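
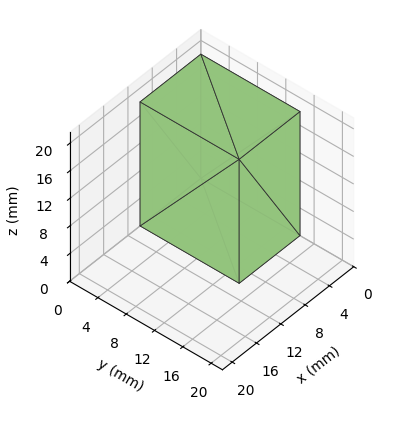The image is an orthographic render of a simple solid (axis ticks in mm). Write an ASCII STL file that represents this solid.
Reading the render: the shape is a rectangular box, roughly 10 × 14 mm footprint and 18 mm tall (dimensions read to the nearest mm from the axis ticks). For the STL, each face is triangulated and given an outward normal.

solid part
  facet normal 0.0000 0.0000 -1.0000
    outer loop
      vertex 10.0 14.0 0.0
      vertex 10.0 0.0 0.0
      vertex 0.0 0.0 0.0
    endloop
  endfacet
  facet normal 0.0000 0.0000 -1.0000
    outer loop
      vertex 0.0 14.0 0.0
      vertex 10.0 14.0 0.0
      vertex 0.0 0.0 0.0
    endloop
  endfacet
  facet normal 0.0000 0.0000 1.0000
    outer loop
      vertex 0.0 0.0 18.0
      vertex 10.0 0.0 18.0
      vertex 10.0 14.0 18.0
    endloop
  endfacet
  facet normal 0.0000 0.0000 1.0000
    outer loop
      vertex 0.0 0.0 18.0
      vertex 10.0 14.0 18.0
      vertex 0.0 14.0 18.0
    endloop
  endfacet
  facet normal 0.0000 -1.0000 0.0000
    outer loop
      vertex 0.0 0.0 0.0
      vertex 10.0 0.0 0.0
      vertex 10.0 0.0 18.0
    endloop
  endfacet
  facet normal 0.0000 -1.0000 0.0000
    outer loop
      vertex 0.0 0.0 0.0
      vertex 10.0 0.0 18.0
      vertex 0.0 0.0 18.0
    endloop
  endfacet
  facet normal 0.0000 1.0000 0.0000
    outer loop
      vertex 10.0 14.0 18.0
      vertex 10.0 14.0 0.0
      vertex 0.0 14.0 0.0
    endloop
  endfacet
  facet normal 0.0000 1.0000 0.0000
    outer loop
      vertex 0.0 14.0 18.0
      vertex 10.0 14.0 18.0
      vertex 0.0 14.0 0.0
    endloop
  endfacet
  facet normal -1.0000 0.0000 0.0000
    outer loop
      vertex 0.0 14.0 18.0
      vertex 0.0 14.0 0.0
      vertex 0.0 0.0 0.0
    endloop
  endfacet
  facet normal -1.0000 0.0000 0.0000
    outer loop
      vertex 0.0 0.0 18.0
      vertex 0.0 14.0 18.0
      vertex 0.0 0.0 0.0
    endloop
  endfacet
  facet normal 1.0000 0.0000 0.0000
    outer loop
      vertex 10.0 0.0 0.0
      vertex 10.0 14.0 0.0
      vertex 10.0 14.0 18.0
    endloop
  endfacet
  facet normal 1.0000 0.0000 0.0000
    outer loop
      vertex 10.0 0.0 0.0
      vertex 10.0 14.0 18.0
      vertex 10.0 0.0 18.0
    endloop
  endfacet
endsolid part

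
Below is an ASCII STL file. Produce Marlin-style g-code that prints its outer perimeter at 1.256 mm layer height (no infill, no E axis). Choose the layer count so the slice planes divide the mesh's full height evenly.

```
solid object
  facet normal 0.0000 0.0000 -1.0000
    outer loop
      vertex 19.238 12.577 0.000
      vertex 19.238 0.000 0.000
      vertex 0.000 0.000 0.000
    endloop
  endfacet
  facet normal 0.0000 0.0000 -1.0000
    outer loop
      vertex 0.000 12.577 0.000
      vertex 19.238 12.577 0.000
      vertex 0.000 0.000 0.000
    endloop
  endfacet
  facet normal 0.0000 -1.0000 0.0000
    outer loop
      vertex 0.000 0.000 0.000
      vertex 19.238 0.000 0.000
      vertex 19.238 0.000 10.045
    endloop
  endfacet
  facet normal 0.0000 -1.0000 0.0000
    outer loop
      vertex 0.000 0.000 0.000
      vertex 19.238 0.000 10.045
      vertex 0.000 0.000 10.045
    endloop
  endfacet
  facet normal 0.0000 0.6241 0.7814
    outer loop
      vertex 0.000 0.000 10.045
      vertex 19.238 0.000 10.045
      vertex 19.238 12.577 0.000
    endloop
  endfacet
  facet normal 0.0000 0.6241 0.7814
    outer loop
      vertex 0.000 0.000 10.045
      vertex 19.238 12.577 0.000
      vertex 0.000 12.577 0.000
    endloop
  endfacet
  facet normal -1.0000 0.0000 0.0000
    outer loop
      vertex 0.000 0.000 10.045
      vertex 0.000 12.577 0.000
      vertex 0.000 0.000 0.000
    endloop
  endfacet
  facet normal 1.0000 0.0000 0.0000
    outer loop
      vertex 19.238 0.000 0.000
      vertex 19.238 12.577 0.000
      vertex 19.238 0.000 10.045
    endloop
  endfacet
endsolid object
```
; perimeter-only toolpath
G21 ; units = mm
G90 ; absolute positioning
G28 ; home
; layer 1
G0 Z1.256
G0 X0.000 Y0.000
G1 X19.238 Y0.000
G1 X19.238 Y11.005
G1 X0.000 Y11.005
G1 X0.000 Y0.000
; layer 2
G0 Z2.511
G0 X0.000 Y0.000
G1 X19.238 Y0.000
G1 X19.238 Y9.433
G1 X0.000 Y9.433
G1 X0.000 Y0.000
; layer 3
G0 Z3.767
G0 X0.000 Y0.000
G1 X19.238 Y0.000
G1 X19.238 Y7.861
G1 X0.000 Y7.861
G1 X0.000 Y0.000
; layer 4
G0 Z5.022
G0 X0.000 Y0.000
G1 X19.238 Y0.000
G1 X19.238 Y6.288
G1 X0.000 Y6.288
G1 X0.000 Y0.000
; layer 5
G0 Z6.278
G0 X0.000 Y0.000
G1 X19.238 Y0.000
G1 X19.238 Y4.716
G1 X0.000 Y4.716
G1 X0.000 Y0.000
; layer 6
G0 Z7.534
G0 X0.000 Y0.000
G1 X19.238 Y0.000
G1 X19.238 Y3.144
G1 X0.000 Y3.144
G1 X0.000 Y0.000
; layer 7
G0 Z8.789
G0 X0.000 Y0.000
G1 X19.238 Y0.000
G1 X19.238 Y1.572
G1 X0.000 Y1.572
G1 X0.000 Y0.000
M2 ; end

The solid is a wedge (ramp): 19.2 × 12.6 mm base, rising to 10 mm along the y=0 edge and sloping linearly to z=0 at y=12.6. Slicing at Δz = 1.256 mm — 8 equal slices spanning the solid's height, so layer i sits at z = i·h/8 — gives 7 non-empty perimeters. Each is a 4-segment closed polygon; G0 lifts to the layer z and rapids to the start vertex, then G1 traces the edges. The cross-section shrinks linearly with z (the slice at the apex is degenerate and omitted).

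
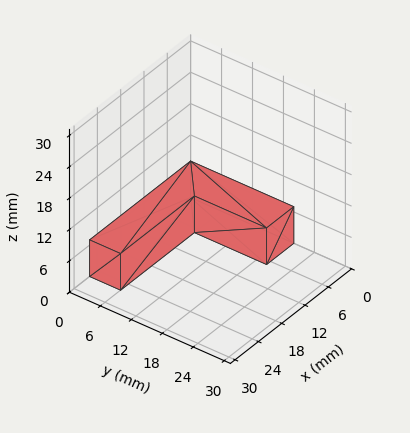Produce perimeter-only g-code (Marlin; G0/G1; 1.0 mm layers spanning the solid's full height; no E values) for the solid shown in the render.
Reading the render: the shape is an L-shaped prism: outer 26 × 20 mm, arm thicknesses ≈ 6 mm (horizontal) and 7 mm (vertical), extruded 7 mm in z (dimensions read to the nearest mm from the axis ticks). For the g-code, the solid's height is divided into equal slices at the stated Δz and each level perimeter traced with G1 moves after a G0 lift.

; perimeter-only toolpath
G21 ; units = mm
G90 ; absolute positioning
G28 ; home
; layer 1
G0 Z1.0
G0 X0.0 Y0.0
G1 X26.0 Y0.0
G1 X26.0 Y6.0
G1 X7.0 Y6.0
G1 X7.0 Y20.0
G1 X0.0 Y20.0
G1 X0.0 Y0.0
; layer 2
G0 Z2.0
G0 X0.0 Y0.0
G1 X26.0 Y0.0
G1 X26.0 Y6.0
G1 X7.0 Y6.0
G1 X7.0 Y20.0
G1 X0.0 Y20.0
G1 X0.0 Y0.0
; layer 3
G0 Z3.0
G0 X0.0 Y0.0
G1 X26.0 Y0.0
G1 X26.0 Y6.0
G1 X7.0 Y6.0
G1 X7.0 Y20.0
G1 X0.0 Y20.0
G1 X0.0 Y0.0
; layer 4
G0 Z4.0
G0 X0.0 Y0.0
G1 X26.0 Y0.0
G1 X26.0 Y6.0
G1 X7.0 Y6.0
G1 X7.0 Y20.0
G1 X0.0 Y20.0
G1 X0.0 Y0.0
; layer 5
G0 Z5.0
G0 X0.0 Y0.0
G1 X26.0 Y0.0
G1 X26.0 Y6.0
G1 X7.0 Y6.0
G1 X7.0 Y20.0
G1 X0.0 Y20.0
G1 X0.0 Y0.0
; layer 6
G0 Z6.0
G0 X0.0 Y0.0
G1 X26.0 Y0.0
G1 X26.0 Y6.0
G1 X7.0 Y6.0
G1 X7.0 Y20.0
G1 X0.0 Y20.0
G1 X0.0 Y0.0
; layer 7
G0 Z7.0
G0 X0.0 Y0.0
G1 X26.0 Y0.0
G1 X26.0 Y6.0
G1 X7.0 Y6.0
G1 X7.0 Y20.0
G1 X0.0 Y20.0
G1 X0.0 Y0.0
M2 ; end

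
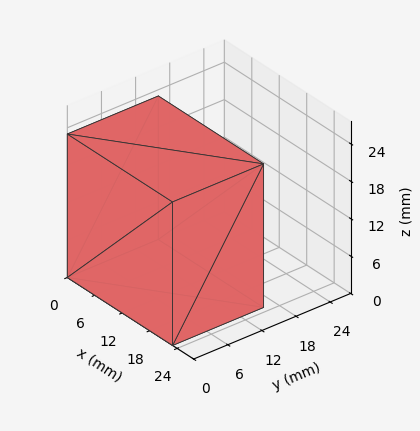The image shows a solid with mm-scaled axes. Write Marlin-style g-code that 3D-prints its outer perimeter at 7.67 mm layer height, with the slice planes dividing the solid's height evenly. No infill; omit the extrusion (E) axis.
Reading the render: the shape is a rectangular box, roughly 23 × 16 mm footprint and 23 mm tall (dimensions read to the nearest mm from the axis ticks). For the g-code, the solid's height is divided into equal slices at the stated Δz and each level perimeter traced with G1 moves after a G0 lift.

; perimeter-only toolpath
G21 ; units = mm
G90 ; absolute positioning
G28 ; home
; layer 1
G0 Z7.67
G0 X0.00 Y0.00
G1 X23.00 Y0.00
G1 X23.00 Y16.00
G1 X0.00 Y16.00
G1 X0.00 Y0.00
; layer 2
G0 Z15.33
G0 X0.00 Y0.00
G1 X23.00 Y0.00
G1 X23.00 Y16.00
G1 X0.00 Y16.00
G1 X0.00 Y0.00
; layer 3
G0 Z23.00
G0 X0.00 Y0.00
G1 X23.00 Y0.00
G1 X23.00 Y16.00
G1 X0.00 Y16.00
G1 X0.00 Y0.00
M2 ; end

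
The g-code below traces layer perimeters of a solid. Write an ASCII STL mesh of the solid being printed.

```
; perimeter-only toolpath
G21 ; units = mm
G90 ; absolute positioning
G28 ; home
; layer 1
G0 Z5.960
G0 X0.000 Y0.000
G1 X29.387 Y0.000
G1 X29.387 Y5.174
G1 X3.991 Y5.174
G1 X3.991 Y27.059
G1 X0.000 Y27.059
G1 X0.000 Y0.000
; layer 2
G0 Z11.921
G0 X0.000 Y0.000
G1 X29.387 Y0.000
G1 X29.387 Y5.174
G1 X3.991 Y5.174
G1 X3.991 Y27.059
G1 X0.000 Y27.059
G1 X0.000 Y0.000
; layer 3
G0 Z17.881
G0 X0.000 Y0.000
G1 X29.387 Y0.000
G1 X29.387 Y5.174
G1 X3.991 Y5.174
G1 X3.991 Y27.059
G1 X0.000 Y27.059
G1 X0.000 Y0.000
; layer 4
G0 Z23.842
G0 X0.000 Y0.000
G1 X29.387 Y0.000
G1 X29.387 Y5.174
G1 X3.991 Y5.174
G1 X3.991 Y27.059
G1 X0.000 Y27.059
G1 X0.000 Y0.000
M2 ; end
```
solid part
  facet normal 0.0000 0.0000 -1.0000
    outer loop
      vertex 29.387 5.174 0.000
      vertex 29.387 0.000 0.000
      vertex 0.000 0.000 0.000
    endloop
  endfacet
  facet normal 0.0000 0.0000 -1.0000
    outer loop
      vertex 3.991 5.174 0.000
      vertex 29.387 5.174 0.000
      vertex 0.000 0.000 0.000
    endloop
  endfacet
  facet normal 0.0000 0.0000 -1.0000
    outer loop
      vertex 3.991 27.059 0.000
      vertex 3.991 5.174 0.000
      vertex 0.000 0.000 0.000
    endloop
  endfacet
  facet normal 0.0000 0.0000 -1.0000
    outer loop
      vertex 0.000 27.059 0.000
      vertex 3.991 27.059 0.000
      vertex 0.000 0.000 0.000
    endloop
  endfacet
  facet normal 0.0000 0.0000 1.0000
    outer loop
      vertex 0.000 0.000 23.842
      vertex 29.387 0.000 23.842
      vertex 29.387 5.174 23.842
    endloop
  endfacet
  facet normal 0.0000 0.0000 1.0000
    outer loop
      vertex 0.000 0.000 23.842
      vertex 29.387 5.174 23.842
      vertex 3.991 5.174 23.842
    endloop
  endfacet
  facet normal 0.0000 0.0000 1.0000
    outer loop
      vertex 0.000 0.000 23.842
      vertex 3.991 5.174 23.842
      vertex 3.991 27.059 23.842
    endloop
  endfacet
  facet normal 0.0000 0.0000 1.0000
    outer loop
      vertex 0.000 0.000 23.842
      vertex 3.991 27.059 23.842
      vertex 0.000 27.059 23.842
    endloop
  endfacet
  facet normal 0.0000 -1.0000 0.0000
    outer loop
      vertex 0.000 0.000 0.000
      vertex 29.387 0.000 0.000
      vertex 29.387 0.000 23.842
    endloop
  endfacet
  facet normal 0.0000 -1.0000 0.0000
    outer loop
      vertex 0.000 0.000 0.000
      vertex 29.387 0.000 23.842
      vertex 0.000 0.000 23.842
    endloop
  endfacet
  facet normal 1.0000 0.0000 0.0000
    outer loop
      vertex 29.387 0.000 0.000
      vertex 29.387 5.174 0.000
      vertex 29.387 5.174 23.842
    endloop
  endfacet
  facet normal 1.0000 0.0000 0.0000
    outer loop
      vertex 29.387 0.000 0.000
      vertex 29.387 5.174 23.842
      vertex 29.387 0.000 23.842
    endloop
  endfacet
  facet normal 0.0000 1.0000 0.0000
    outer loop
      vertex 29.387 5.174 0.000
      vertex 3.991 5.174 0.000
      vertex 3.991 5.174 23.842
    endloop
  endfacet
  facet normal 0.0000 1.0000 0.0000
    outer loop
      vertex 29.387 5.174 0.000
      vertex 3.991 5.174 23.842
      vertex 29.387 5.174 23.842
    endloop
  endfacet
  facet normal 1.0000 0.0000 0.0000
    outer loop
      vertex 3.991 5.174 0.000
      vertex 3.991 27.059 0.000
      vertex 3.991 27.059 23.842
    endloop
  endfacet
  facet normal 1.0000 0.0000 0.0000
    outer loop
      vertex 3.991 5.174 0.000
      vertex 3.991 27.059 23.842
      vertex 3.991 5.174 23.842
    endloop
  endfacet
  facet normal 0.0000 1.0000 0.0000
    outer loop
      vertex 3.991 27.059 0.000
      vertex 0.000 27.059 0.000
      vertex 0.000 27.059 23.842
    endloop
  endfacet
  facet normal 0.0000 1.0000 0.0000
    outer loop
      vertex 3.991 27.059 0.000
      vertex 0.000 27.059 23.842
      vertex 3.991 27.059 23.842
    endloop
  endfacet
  facet normal -1.0000 0.0000 0.0000
    outer loop
      vertex 0.000 27.059 0.000
      vertex 0.000 0.000 0.000
      vertex 0.000 0.000 23.842
    endloop
  endfacet
  facet normal -1.0000 0.0000 0.0000
    outer loop
      vertex 0.000 27.059 0.000
      vertex 0.000 0.000 23.842
      vertex 0.000 27.059 23.842
    endloop
  endfacet
endsolid part

The G0 Z moves step by Δz≈5.960 mm. Every layer's G1 loop is the same polygon, so the solid is a straight extrusion of it from z=0 to z≈23.8. Closing with flat bottom and top caps and triangulating gives 20 facets — an L-shaped prism: outer 29.4 × 27.1 mm, arm thicknesses ≈ 5.17 mm (horizontal) and 3.99 mm (vertical), extruded 23.8 mm in z.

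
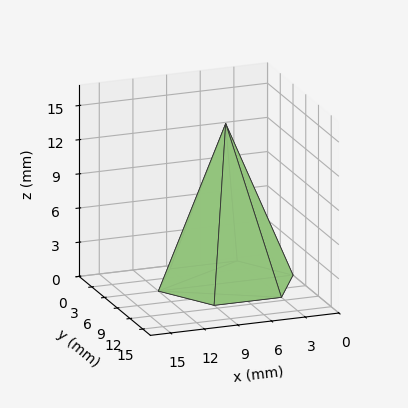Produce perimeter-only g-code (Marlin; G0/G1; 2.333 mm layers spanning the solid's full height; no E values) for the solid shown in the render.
Reading the render: the shape is a regular 6-sided pyramid, base circumscribed radius ≈ 6 mm, apex at z ≈ 14 mm (dimensions read to the nearest mm from the axis ticks). For the g-code, the solid's height is divided into equal slices at the stated Δz and each level perimeter traced with G1 moves after a G0 lift.

; perimeter-only toolpath
G21 ; units = mm
G90 ; absolute positioning
G28 ; home
; layer 1
G0 Z2.333
G0 X11.000 Y6.000
G1 X8.500 Y10.330
G1 X3.500 Y10.330
G1 X1.000 Y6.000
G1 X3.500 Y1.670
G1 X8.500 Y1.670
G1 X11.000 Y6.000
; layer 2
G0 Z4.667
G0 X10.000 Y6.000
G1 X8.000 Y9.464
G1 X4.000 Y9.464
G1 X2.000 Y6.000
G1 X4.000 Y2.536
G1 X8.000 Y2.536
G1 X10.000 Y6.000
; layer 3
G0 Z7.000
G0 X9.000 Y6.000
G1 X7.500 Y8.598
G1 X4.500 Y8.598
G1 X3.000 Y6.000
G1 X4.500 Y3.402
G1 X7.500 Y3.402
G1 X9.000 Y6.000
; layer 4
G0 Z9.333
G0 X8.000 Y6.000
G1 X7.000 Y7.732
G1 X5.000 Y7.732
G1 X4.000 Y6.000
G1 X5.000 Y4.268
G1 X7.000 Y4.268
G1 X8.000 Y6.000
; layer 5
G0 Z11.667
G0 X7.000 Y6.000
G1 X6.500 Y6.866
G1 X5.500 Y6.866
G1 X5.000 Y6.000
G1 X5.500 Y5.134
G1 X6.500 Y5.134
G1 X7.000 Y6.000
M2 ; end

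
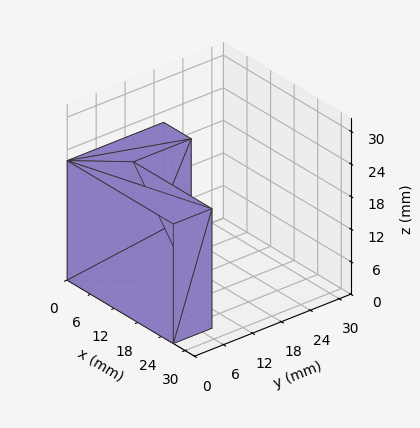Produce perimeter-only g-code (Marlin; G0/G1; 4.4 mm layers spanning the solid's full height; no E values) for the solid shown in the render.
Reading the render: the shape is an L-shaped prism: outer 27 × 20 mm, arm thicknesses ≈ 8 mm (horizontal) and 7 mm (vertical), extruded 22 mm in z (dimensions read to the nearest mm from the axis ticks). For the g-code, the solid's height is divided into equal slices at the stated Δz and each level perimeter traced with G1 moves after a G0 lift.

; perimeter-only toolpath
G21 ; units = mm
G90 ; absolute positioning
G28 ; home
; layer 1
G0 Z4.4
G0 X0.0 Y0.0
G1 X27.0 Y0.0
G1 X27.0 Y8.0
G1 X7.0 Y8.0
G1 X7.0 Y20.0
G1 X0.0 Y20.0
G1 X0.0 Y0.0
; layer 2
G0 Z8.8
G0 X0.0 Y0.0
G1 X27.0 Y0.0
G1 X27.0 Y8.0
G1 X7.0 Y8.0
G1 X7.0 Y20.0
G1 X0.0 Y20.0
G1 X0.0 Y0.0
; layer 3
G0 Z13.2
G0 X0.0 Y0.0
G1 X27.0 Y0.0
G1 X27.0 Y8.0
G1 X7.0 Y8.0
G1 X7.0 Y20.0
G1 X0.0 Y20.0
G1 X0.0 Y0.0
; layer 4
G0 Z17.6
G0 X0.0 Y0.0
G1 X27.0 Y0.0
G1 X27.0 Y8.0
G1 X7.0 Y8.0
G1 X7.0 Y20.0
G1 X0.0 Y20.0
G1 X0.0 Y0.0
; layer 5
G0 Z22.0
G0 X0.0 Y0.0
G1 X27.0 Y0.0
G1 X27.0 Y8.0
G1 X7.0 Y8.0
G1 X7.0 Y20.0
G1 X0.0 Y20.0
G1 X0.0 Y0.0
M2 ; end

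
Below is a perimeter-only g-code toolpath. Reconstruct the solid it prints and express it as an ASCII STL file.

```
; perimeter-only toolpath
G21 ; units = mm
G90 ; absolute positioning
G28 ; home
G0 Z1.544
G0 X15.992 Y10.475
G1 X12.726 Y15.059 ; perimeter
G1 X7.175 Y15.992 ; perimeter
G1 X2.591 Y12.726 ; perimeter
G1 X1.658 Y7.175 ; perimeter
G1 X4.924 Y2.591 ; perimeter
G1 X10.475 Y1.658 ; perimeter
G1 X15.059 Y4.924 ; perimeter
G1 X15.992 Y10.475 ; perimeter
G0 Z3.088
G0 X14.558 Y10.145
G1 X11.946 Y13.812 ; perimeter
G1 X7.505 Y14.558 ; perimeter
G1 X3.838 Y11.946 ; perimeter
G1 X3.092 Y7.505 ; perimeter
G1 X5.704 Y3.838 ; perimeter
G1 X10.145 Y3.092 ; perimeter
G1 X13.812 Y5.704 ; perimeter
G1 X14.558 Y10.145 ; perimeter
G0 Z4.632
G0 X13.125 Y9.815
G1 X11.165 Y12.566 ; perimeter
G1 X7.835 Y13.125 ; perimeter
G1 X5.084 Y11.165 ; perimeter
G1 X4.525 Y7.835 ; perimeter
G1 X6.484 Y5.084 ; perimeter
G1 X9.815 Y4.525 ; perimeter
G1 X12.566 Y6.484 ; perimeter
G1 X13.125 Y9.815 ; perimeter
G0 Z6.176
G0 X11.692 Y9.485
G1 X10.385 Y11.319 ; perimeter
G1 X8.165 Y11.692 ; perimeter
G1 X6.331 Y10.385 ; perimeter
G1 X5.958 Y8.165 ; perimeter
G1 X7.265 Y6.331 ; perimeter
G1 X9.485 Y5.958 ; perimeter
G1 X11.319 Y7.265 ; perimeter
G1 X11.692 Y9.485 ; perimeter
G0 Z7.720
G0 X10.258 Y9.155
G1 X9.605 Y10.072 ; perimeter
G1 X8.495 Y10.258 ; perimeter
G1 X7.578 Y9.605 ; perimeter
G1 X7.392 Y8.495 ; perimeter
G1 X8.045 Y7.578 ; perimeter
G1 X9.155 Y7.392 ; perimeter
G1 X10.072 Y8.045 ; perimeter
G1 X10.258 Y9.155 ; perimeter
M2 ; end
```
solid part
  facet normal 0.0000 0.0000 -1.0000
    outer loop
      vertex 6.845 17.425 0.000
      vertex 13.506 16.306 0.000
      vertex 17.425 10.805 0.000
    endloop
  endfacet
  facet normal 0.0000 0.0000 -1.0000
    outer loop
      vertex 1.344 13.506 0.000
      vertex 6.845 17.425 0.000
      vertex 17.425 10.805 0.000
    endloop
  endfacet
  facet normal 0.0000 0.0000 -1.0000
    outer loop
      vertex 0.225 6.845 0.000
      vertex 1.344 13.506 0.000
      vertex 17.425 10.805 0.000
    endloop
  endfacet
  facet normal 0.0000 0.0000 -1.0000
    outer loop
      vertex 4.144 1.344 0.000
      vertex 0.225 6.845 0.000
      vertex 17.425 10.805 0.000
    endloop
  endfacet
  facet normal 0.0000 0.0000 -1.0000
    outer loop
      vertex 10.805 0.225 0.000
      vertex 4.144 1.344 0.000
      vertex 17.425 10.805 0.000
    endloop
  endfacet
  facet normal 0.0000 0.0000 -1.0000
    outer loop
      vertex 16.306 4.144 0.000
      vertex 10.805 0.225 0.000
      vertex 17.425 10.805 0.000
    endloop
  endfacet
  facet normal 0.6114 0.4356 0.6607
    outer loop
      vertex 17.425 10.805 0.000
      vertex 13.506 16.306 0.000
      vertex 8.825 8.825 9.264
    endloop
  endfacet
  facet normal 0.1244 0.7403 0.6607
    outer loop
      vertex 13.506 16.306 0.000
      vertex 6.845 17.425 0.000
      vertex 8.825 8.825 9.264
    endloop
  endfacet
  facet normal -0.4356 0.6114 0.6607
    outer loop
      vertex 6.845 17.425 0.000
      vertex 1.344 13.506 0.000
      vertex 8.825 8.825 9.264
    endloop
  endfacet
  facet normal -0.7403 0.1244 0.6607
    outer loop
      vertex 1.344 13.506 0.000
      vertex 0.225 6.845 0.000
      vertex 8.825 8.825 9.264
    endloop
  endfacet
  facet normal -0.6114 -0.4356 0.6607
    outer loop
      vertex 0.225 6.845 0.000
      vertex 4.144 1.344 0.000
      vertex 8.825 8.825 9.264
    endloop
  endfacet
  facet normal -0.1244 -0.7403 0.6607
    outer loop
      vertex 4.144 1.344 0.000
      vertex 10.805 0.225 0.000
      vertex 8.825 8.825 9.264
    endloop
  endfacet
  facet normal 0.4356 -0.6114 0.6607
    outer loop
      vertex 10.805 0.225 0.000
      vertex 16.306 4.144 0.000
      vertex 8.825 8.825 9.264
    endloop
  endfacet
  facet normal 0.7403 -0.1244 0.6607
    outer loop
      vertex 16.306 4.144 0.000
      vertex 17.425 10.805 0.000
      vertex 8.825 8.825 9.264
    endloop
  endfacet
endsolid part

The G0 Z moves step by Δz≈1.544 mm. The G1 loops shrink linearly with z, so the solid tapers from its base footprint up to z≈9.26. Closing with a flat bottom cap and the tapered top and triangulating gives 14 facets — a regular 8-sided pyramid, base circumscribed radius ≈ 8.82 mm, apex at z ≈ 9.26 mm.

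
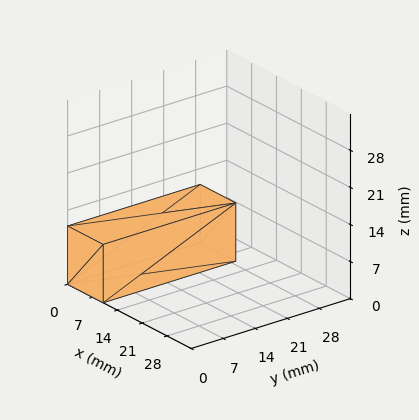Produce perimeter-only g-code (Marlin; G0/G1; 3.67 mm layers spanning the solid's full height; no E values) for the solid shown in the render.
Reading the render: the shape is a rectangular box, roughly 10 × 29 mm footprint and 11 mm tall (dimensions read to the nearest mm from the axis ticks). For the g-code, the solid's height is divided into equal slices at the stated Δz and each level perimeter traced with G1 moves after a G0 lift.

; perimeter-only toolpath
G21 ; units = mm
G90 ; absolute positioning
G28 ; home
; layer 1
G0 Z3.67
G0 X0.00 Y0.00
G1 X10.00 Y0.00
G1 X10.00 Y29.00
G1 X0.00 Y29.00
G1 X0.00 Y0.00
; layer 2
G0 Z7.33
G0 X0.00 Y0.00
G1 X10.00 Y0.00
G1 X10.00 Y29.00
G1 X0.00 Y29.00
G1 X0.00 Y0.00
; layer 3
G0 Z11.00
G0 X0.00 Y0.00
G1 X10.00 Y0.00
G1 X10.00 Y29.00
G1 X0.00 Y29.00
G1 X0.00 Y0.00
M2 ; end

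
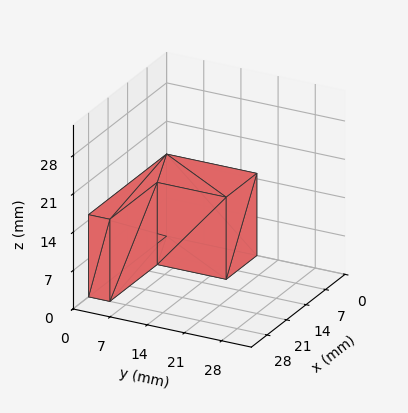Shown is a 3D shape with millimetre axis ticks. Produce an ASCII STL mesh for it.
Reading the render: the shape is an L-shaped prism: outer 28 × 17 mm, arm thicknesses ≈ 4 mm (horizontal) and 11 mm (vertical), extruded 15 mm in z (dimensions read to the nearest mm from the axis ticks). For the STL, each face is triangulated and given an outward normal.

solid part
  facet normal 0.0000 0.0000 -1.0000
    outer loop
      vertex 28.0 4.0 0.0
      vertex 28.0 0.0 0.0
      vertex 0.0 0.0 0.0
    endloop
  endfacet
  facet normal 0.0000 0.0000 -1.0000
    outer loop
      vertex 11.0 4.0 0.0
      vertex 28.0 4.0 0.0
      vertex 0.0 0.0 0.0
    endloop
  endfacet
  facet normal 0.0000 0.0000 -1.0000
    outer loop
      vertex 11.0 17.0 0.0
      vertex 11.0 4.0 0.0
      vertex 0.0 0.0 0.0
    endloop
  endfacet
  facet normal 0.0000 0.0000 -1.0000
    outer loop
      vertex 0.0 17.0 0.0
      vertex 11.0 17.0 0.0
      vertex 0.0 0.0 0.0
    endloop
  endfacet
  facet normal 0.0000 0.0000 1.0000
    outer loop
      vertex 0.0 0.0 15.0
      vertex 28.0 0.0 15.0
      vertex 28.0 4.0 15.0
    endloop
  endfacet
  facet normal 0.0000 0.0000 1.0000
    outer loop
      vertex 0.0 0.0 15.0
      vertex 28.0 4.0 15.0
      vertex 11.0 4.0 15.0
    endloop
  endfacet
  facet normal 0.0000 0.0000 1.0000
    outer loop
      vertex 0.0 0.0 15.0
      vertex 11.0 4.0 15.0
      vertex 11.0 17.0 15.0
    endloop
  endfacet
  facet normal 0.0000 0.0000 1.0000
    outer loop
      vertex 0.0 0.0 15.0
      vertex 11.0 17.0 15.0
      vertex 0.0 17.0 15.0
    endloop
  endfacet
  facet normal 0.0000 -1.0000 0.0000
    outer loop
      vertex 0.0 0.0 0.0
      vertex 28.0 0.0 0.0
      vertex 28.0 0.0 15.0
    endloop
  endfacet
  facet normal 0.0000 -1.0000 0.0000
    outer loop
      vertex 0.0 0.0 0.0
      vertex 28.0 0.0 15.0
      vertex 0.0 0.0 15.0
    endloop
  endfacet
  facet normal 1.0000 0.0000 0.0000
    outer loop
      vertex 28.0 0.0 0.0
      vertex 28.0 4.0 0.0
      vertex 28.0 4.0 15.0
    endloop
  endfacet
  facet normal 1.0000 0.0000 0.0000
    outer loop
      vertex 28.0 0.0 0.0
      vertex 28.0 4.0 15.0
      vertex 28.0 0.0 15.0
    endloop
  endfacet
  facet normal 0.0000 1.0000 0.0000
    outer loop
      vertex 28.0 4.0 0.0
      vertex 11.0 4.0 0.0
      vertex 11.0 4.0 15.0
    endloop
  endfacet
  facet normal 0.0000 1.0000 0.0000
    outer loop
      vertex 28.0 4.0 0.0
      vertex 11.0 4.0 15.0
      vertex 28.0 4.0 15.0
    endloop
  endfacet
  facet normal 1.0000 0.0000 0.0000
    outer loop
      vertex 11.0 4.0 0.0
      vertex 11.0 17.0 0.0
      vertex 11.0 17.0 15.0
    endloop
  endfacet
  facet normal 1.0000 0.0000 0.0000
    outer loop
      vertex 11.0 4.0 0.0
      vertex 11.0 17.0 15.0
      vertex 11.0 4.0 15.0
    endloop
  endfacet
  facet normal 0.0000 1.0000 0.0000
    outer loop
      vertex 11.0 17.0 0.0
      vertex 0.0 17.0 0.0
      vertex 0.0 17.0 15.0
    endloop
  endfacet
  facet normal 0.0000 1.0000 0.0000
    outer loop
      vertex 11.0 17.0 0.0
      vertex 0.0 17.0 15.0
      vertex 11.0 17.0 15.0
    endloop
  endfacet
  facet normal -1.0000 0.0000 0.0000
    outer loop
      vertex 0.0 17.0 0.0
      vertex 0.0 0.0 0.0
      vertex 0.0 0.0 15.0
    endloop
  endfacet
  facet normal -1.0000 0.0000 0.0000
    outer loop
      vertex 0.0 17.0 0.0
      vertex 0.0 0.0 15.0
      vertex 0.0 17.0 15.0
    endloop
  endfacet
endsolid part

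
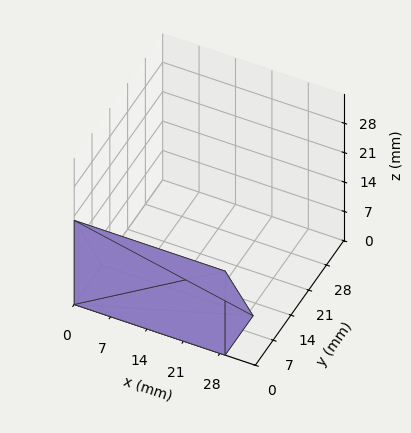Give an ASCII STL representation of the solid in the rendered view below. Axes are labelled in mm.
Reading the render: the shape is a wedge (ramp): 29 × 11 mm base, rising to 20 mm along the y=0 edge and sloping linearly to z=0 at y=11 (dimensions read to the nearest mm from the axis ticks). For the STL, each face is triangulated and given an outward normal.

solid part
  facet normal 0.0000 0.0000 -1.0000
    outer loop
      vertex 29.000 11.000 0.000
      vertex 29.000 0.000 0.000
      vertex 0.000 0.000 0.000
    endloop
  endfacet
  facet normal 0.0000 0.0000 -1.0000
    outer loop
      vertex 0.000 11.000 0.000
      vertex 29.000 11.000 0.000
      vertex 0.000 0.000 0.000
    endloop
  endfacet
  facet normal 0.0000 -1.0000 0.0000
    outer loop
      vertex 0.000 0.000 0.000
      vertex 29.000 0.000 0.000
      vertex 29.000 0.000 20.000
    endloop
  endfacet
  facet normal 0.0000 -1.0000 0.0000
    outer loop
      vertex 0.000 0.000 0.000
      vertex 29.000 0.000 20.000
      vertex 0.000 0.000 20.000
    endloop
  endfacet
  facet normal 0.0000 0.8762 0.4819
    outer loop
      vertex 0.000 0.000 20.000
      vertex 29.000 0.000 20.000
      vertex 29.000 11.000 0.000
    endloop
  endfacet
  facet normal 0.0000 0.8762 0.4819
    outer loop
      vertex 0.000 0.000 20.000
      vertex 29.000 11.000 0.000
      vertex 0.000 11.000 0.000
    endloop
  endfacet
  facet normal -1.0000 0.0000 0.0000
    outer loop
      vertex 0.000 0.000 20.000
      vertex 0.000 11.000 0.000
      vertex 0.000 0.000 0.000
    endloop
  endfacet
  facet normal 1.0000 0.0000 0.0000
    outer loop
      vertex 29.000 0.000 0.000
      vertex 29.000 11.000 0.000
      vertex 29.000 0.000 20.000
    endloop
  endfacet
endsolid part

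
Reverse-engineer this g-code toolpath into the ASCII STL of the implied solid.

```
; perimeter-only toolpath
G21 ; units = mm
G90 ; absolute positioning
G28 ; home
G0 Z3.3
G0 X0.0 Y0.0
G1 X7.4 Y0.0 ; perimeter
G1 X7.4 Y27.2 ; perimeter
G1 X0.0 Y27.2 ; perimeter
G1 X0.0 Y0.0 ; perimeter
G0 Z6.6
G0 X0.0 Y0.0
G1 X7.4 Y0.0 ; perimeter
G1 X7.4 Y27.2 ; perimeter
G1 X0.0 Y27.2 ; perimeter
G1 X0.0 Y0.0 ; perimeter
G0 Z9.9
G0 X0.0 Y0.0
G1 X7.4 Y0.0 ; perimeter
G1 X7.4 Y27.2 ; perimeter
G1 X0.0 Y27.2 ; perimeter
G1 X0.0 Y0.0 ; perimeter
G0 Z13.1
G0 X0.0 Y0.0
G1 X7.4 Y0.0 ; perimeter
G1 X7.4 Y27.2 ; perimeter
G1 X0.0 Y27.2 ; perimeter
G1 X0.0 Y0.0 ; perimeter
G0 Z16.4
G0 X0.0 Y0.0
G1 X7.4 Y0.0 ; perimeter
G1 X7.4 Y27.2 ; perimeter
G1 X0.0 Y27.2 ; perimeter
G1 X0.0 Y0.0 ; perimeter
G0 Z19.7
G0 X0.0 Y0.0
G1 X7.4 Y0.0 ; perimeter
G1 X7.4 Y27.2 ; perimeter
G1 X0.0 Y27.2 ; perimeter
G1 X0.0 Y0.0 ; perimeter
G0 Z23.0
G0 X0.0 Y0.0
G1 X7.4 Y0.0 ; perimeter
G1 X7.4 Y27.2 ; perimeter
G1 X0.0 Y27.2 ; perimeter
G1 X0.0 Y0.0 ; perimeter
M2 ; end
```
solid part
  facet normal 0.0000 0.0000 -1.0000
    outer loop
      vertex 7.4 27.2 0.0
      vertex 7.4 0.0 0.0
      vertex 0.0 0.0 0.0
    endloop
  endfacet
  facet normal 0.0000 0.0000 -1.0000
    outer loop
      vertex 0.0 27.2 0.0
      vertex 7.4 27.2 0.0
      vertex 0.0 0.0 0.0
    endloop
  endfacet
  facet normal 0.0000 0.0000 1.0000
    outer loop
      vertex 0.0 0.0 23.0
      vertex 7.4 0.0 23.0
      vertex 7.4 27.2 23.0
    endloop
  endfacet
  facet normal 0.0000 0.0000 1.0000
    outer loop
      vertex 0.0 0.0 23.0
      vertex 7.4 27.2 23.0
      vertex 0.0 27.2 23.0
    endloop
  endfacet
  facet normal 0.0000 -1.0000 0.0000
    outer loop
      vertex 0.0 0.0 0.0
      vertex 7.4 0.0 0.0
      vertex 7.4 0.0 23.0
    endloop
  endfacet
  facet normal 0.0000 -1.0000 0.0000
    outer loop
      vertex 0.0 0.0 0.0
      vertex 7.4 0.0 23.0
      vertex 0.0 0.0 23.0
    endloop
  endfacet
  facet normal 0.0000 1.0000 0.0000
    outer loop
      vertex 7.4 27.2 23.0
      vertex 7.4 27.2 0.0
      vertex 0.0 27.2 0.0
    endloop
  endfacet
  facet normal 0.0000 1.0000 0.0000
    outer loop
      vertex 0.0 27.2 23.0
      vertex 7.4 27.2 23.0
      vertex 0.0 27.2 0.0
    endloop
  endfacet
  facet normal -1.0000 0.0000 0.0000
    outer loop
      vertex 0.0 27.2 23.0
      vertex 0.0 27.2 0.0
      vertex 0.0 0.0 0.0
    endloop
  endfacet
  facet normal -1.0000 0.0000 0.0000
    outer loop
      vertex 0.0 0.0 23.0
      vertex 0.0 27.2 23.0
      vertex 0.0 0.0 0.0
    endloop
  endfacet
  facet normal 1.0000 0.0000 0.0000
    outer loop
      vertex 7.4 0.0 0.0
      vertex 7.4 27.2 0.0
      vertex 7.4 27.2 23.0
    endloop
  endfacet
  facet normal 1.0000 0.0000 0.0000
    outer loop
      vertex 7.4 0.0 0.0
      vertex 7.4 27.2 23.0
      vertex 7.4 0.0 23.0
    endloop
  endfacet
endsolid part

The G0 Z moves step by Δz≈3.3 mm. Every layer's G1 loop is the same polygon, so the solid is a straight extrusion of it from z=0 to z≈23. Closing with flat bottom and top caps and triangulating gives 12 facets — a rectangular box, roughly 7.4 × 27.2 mm footprint and 23 mm tall.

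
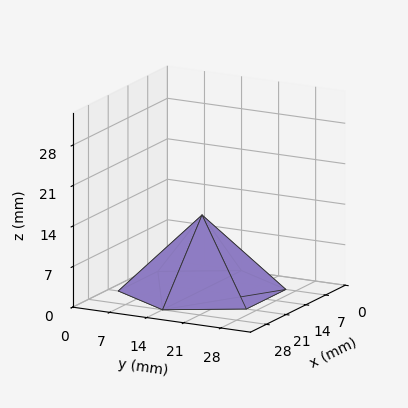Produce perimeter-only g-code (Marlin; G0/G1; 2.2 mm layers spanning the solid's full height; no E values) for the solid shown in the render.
Reading the render: the shape is a regular 6-sided pyramid, base circumscribed radius ≈ 14 mm, apex at z ≈ 13 mm (dimensions read to the nearest mm from the axis ticks). For the g-code, the solid's height is divided into equal slices at the stated Δz and each level perimeter traced with G1 moves after a G0 lift.

; perimeter-only toolpath
G21 ; units = mm
G90 ; absolute positioning
G28 ; home
; layer 1
G0 Z2.2
G0 X25.7 Y14.0
G1 X19.8 Y24.1
G1 X8.2 Y24.1
G1 X2.3 Y14.0
G1 X8.2 Y3.9
G1 X19.8 Y3.9
G1 X25.7 Y14.0
; layer 2
G0 Z4.3
G0 X23.3 Y14.0
G1 X18.7 Y22.1
G1 X9.3 Y22.1
G1 X4.7 Y14.0
G1 X9.3 Y5.9
G1 X18.7 Y5.9
G1 X23.3 Y14.0
; layer 3
G0 Z6.5
G0 X21.0 Y14.0
G1 X17.5 Y20.1
G1 X10.5 Y20.1
G1 X7.0 Y14.0
G1 X10.5 Y8.0
G1 X17.5 Y8.0
G1 X21.0 Y14.0
; layer 4
G0 Z8.7
G0 X18.7 Y14.0
G1 X16.3 Y18.0
G1 X11.7 Y18.0
G1 X9.3 Y14.0
G1 X11.7 Y10.0
G1 X16.3 Y10.0
G1 X18.7 Y14.0
; layer 5
G0 Z10.8
G0 X16.3 Y14.0
G1 X15.2 Y16.0
G1 X12.8 Y16.0
G1 X11.7 Y14.0
G1 X12.8 Y12.0
G1 X15.2 Y12.0
G1 X16.3 Y14.0
M2 ; end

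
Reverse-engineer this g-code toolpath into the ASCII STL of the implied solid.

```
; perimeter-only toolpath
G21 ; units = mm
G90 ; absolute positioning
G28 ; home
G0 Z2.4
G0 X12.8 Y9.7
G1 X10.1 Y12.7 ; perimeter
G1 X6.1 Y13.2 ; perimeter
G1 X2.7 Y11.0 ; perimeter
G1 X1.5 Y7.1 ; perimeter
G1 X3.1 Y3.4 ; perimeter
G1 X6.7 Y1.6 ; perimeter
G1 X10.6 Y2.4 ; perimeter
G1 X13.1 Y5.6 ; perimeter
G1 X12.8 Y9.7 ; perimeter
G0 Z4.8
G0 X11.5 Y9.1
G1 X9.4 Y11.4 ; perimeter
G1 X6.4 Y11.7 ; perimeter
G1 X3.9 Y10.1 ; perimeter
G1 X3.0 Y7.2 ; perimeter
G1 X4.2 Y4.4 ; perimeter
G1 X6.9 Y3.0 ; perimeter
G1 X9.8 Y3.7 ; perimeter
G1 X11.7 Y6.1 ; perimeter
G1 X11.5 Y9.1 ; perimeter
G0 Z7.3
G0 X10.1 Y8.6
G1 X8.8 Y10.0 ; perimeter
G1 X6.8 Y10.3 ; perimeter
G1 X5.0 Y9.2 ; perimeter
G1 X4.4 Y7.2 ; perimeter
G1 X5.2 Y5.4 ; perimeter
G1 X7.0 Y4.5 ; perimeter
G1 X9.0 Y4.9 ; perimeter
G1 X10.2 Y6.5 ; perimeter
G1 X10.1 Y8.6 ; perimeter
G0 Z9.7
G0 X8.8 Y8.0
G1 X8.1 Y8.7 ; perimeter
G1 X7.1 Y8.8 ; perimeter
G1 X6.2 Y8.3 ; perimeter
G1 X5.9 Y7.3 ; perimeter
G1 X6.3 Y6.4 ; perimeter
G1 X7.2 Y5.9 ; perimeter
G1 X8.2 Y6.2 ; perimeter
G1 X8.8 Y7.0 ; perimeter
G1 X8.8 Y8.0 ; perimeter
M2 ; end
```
solid part
  facet normal 0.0000 0.0000 -1.0000
    outer loop
      vertex 5.8 14.6 0.0
      vertex 10.8 14.0 0.0
      vertex 14.2 10.3 0.0
    endloop
  endfacet
  facet normal 0.0000 0.0000 -1.0000
    outer loop
      vertex 1.5 11.9 0.0
      vertex 5.8 14.6 0.0
      vertex 14.2 10.3 0.0
    endloop
  endfacet
  facet normal 0.0000 0.0000 -1.0000
    outer loop
      vertex 0.0 7.0 0.0
      vertex 1.5 11.9 0.0
      vertex 14.2 10.3 0.0
    endloop
  endfacet
  facet normal 0.0000 0.0000 -1.0000
    outer loop
      vertex 2.0 2.4 0.0
      vertex 0.0 7.0 0.0
      vertex 14.2 10.3 0.0
    endloop
  endfacet
  facet normal 0.0000 0.0000 -1.0000
    outer loop
      vertex 6.5 0.1 0.0
      vertex 2.0 2.4 0.0
      vertex 14.2 10.3 0.0
    endloop
  endfacet
  facet normal 0.0000 0.0000 -1.0000
    outer loop
      vertex 11.4 1.2 0.0
      vertex 6.5 0.1 0.0
      vertex 14.2 10.3 0.0
    endloop
  endfacet
  facet normal 0.0000 0.0000 -1.0000
    outer loop
      vertex 14.5 5.2 0.0
      vertex 11.4 1.2 0.0
      vertex 14.2 10.3 0.0
    endloop
  endfacet
  facet normal 0.6381 0.5863 0.4991
    outer loop
      vertex 14.2 10.3 0.0
      vertex 10.8 14.0 0.0
      vertex 7.4 7.4 12.1
    endloop
  endfacet
  facet normal 0.1033 0.8607 0.4985
    outer loop
      vertex 10.8 14.0 0.0
      vertex 5.8 14.6 0.0
      vertex 7.4 7.4 12.1
    endloop
  endfacet
  facet normal -0.4611 0.7344 0.4980
    outer loop
      vertex 5.8 14.6 0.0
      vertex 1.5 11.9 0.0
      vertex 7.4 7.4 12.1
    endloop
  endfacet
  facet normal -0.8289 0.2537 0.4985
    outer loop
      vertex 1.5 11.9 0.0
      vertex 0.0 7.0 0.0
      vertex 7.4 7.4 12.1
    endloop
  endfacet
  facet normal -0.7953 -0.3458 0.4978
    outer loop
      vertex 0.0 7.0 0.0
      vertex 2.0 2.4 0.0
      vertex 7.4 7.4 12.1
    endloop
  endfacet
  facet normal -0.3952 -0.7732 0.4959
    outer loop
      vertex 2.0 2.4 0.0
      vertex 6.5 0.1 0.0
      vertex 7.4 7.4 12.1
    endloop
  endfacet
  facet normal 0.1901 -0.8468 0.4968
    outer loop
      vertex 6.5 0.1 0.0
      vertex 11.4 1.2 0.0
      vertex 7.4 7.4 12.1
    endloop
  endfacet
  facet normal 0.6852 -0.5310 0.4986
    outer loop
      vertex 11.4 1.2 0.0
      vertex 14.5 5.2 0.0
      vertex 7.4 7.4 12.1
    endloop
  endfacet
  facet normal 0.8654 0.0509 0.4985
    outer loop
      vertex 14.5 5.2 0.0
      vertex 14.2 10.3 0.0
      vertex 7.4 7.4 12.1
    endloop
  endfacet
endsolid part

The G0 Z moves step by Δz≈2.4 mm. The G1 loops shrink linearly with z, so the solid tapers from its base footprint up to z≈12.1. Closing with a flat bottom cap and the tapered top and triangulating gives 16 facets — a regular 9-sided pyramid, base circumscribed radius ≈ 7.4 mm, apex at z ≈ 12.1 mm.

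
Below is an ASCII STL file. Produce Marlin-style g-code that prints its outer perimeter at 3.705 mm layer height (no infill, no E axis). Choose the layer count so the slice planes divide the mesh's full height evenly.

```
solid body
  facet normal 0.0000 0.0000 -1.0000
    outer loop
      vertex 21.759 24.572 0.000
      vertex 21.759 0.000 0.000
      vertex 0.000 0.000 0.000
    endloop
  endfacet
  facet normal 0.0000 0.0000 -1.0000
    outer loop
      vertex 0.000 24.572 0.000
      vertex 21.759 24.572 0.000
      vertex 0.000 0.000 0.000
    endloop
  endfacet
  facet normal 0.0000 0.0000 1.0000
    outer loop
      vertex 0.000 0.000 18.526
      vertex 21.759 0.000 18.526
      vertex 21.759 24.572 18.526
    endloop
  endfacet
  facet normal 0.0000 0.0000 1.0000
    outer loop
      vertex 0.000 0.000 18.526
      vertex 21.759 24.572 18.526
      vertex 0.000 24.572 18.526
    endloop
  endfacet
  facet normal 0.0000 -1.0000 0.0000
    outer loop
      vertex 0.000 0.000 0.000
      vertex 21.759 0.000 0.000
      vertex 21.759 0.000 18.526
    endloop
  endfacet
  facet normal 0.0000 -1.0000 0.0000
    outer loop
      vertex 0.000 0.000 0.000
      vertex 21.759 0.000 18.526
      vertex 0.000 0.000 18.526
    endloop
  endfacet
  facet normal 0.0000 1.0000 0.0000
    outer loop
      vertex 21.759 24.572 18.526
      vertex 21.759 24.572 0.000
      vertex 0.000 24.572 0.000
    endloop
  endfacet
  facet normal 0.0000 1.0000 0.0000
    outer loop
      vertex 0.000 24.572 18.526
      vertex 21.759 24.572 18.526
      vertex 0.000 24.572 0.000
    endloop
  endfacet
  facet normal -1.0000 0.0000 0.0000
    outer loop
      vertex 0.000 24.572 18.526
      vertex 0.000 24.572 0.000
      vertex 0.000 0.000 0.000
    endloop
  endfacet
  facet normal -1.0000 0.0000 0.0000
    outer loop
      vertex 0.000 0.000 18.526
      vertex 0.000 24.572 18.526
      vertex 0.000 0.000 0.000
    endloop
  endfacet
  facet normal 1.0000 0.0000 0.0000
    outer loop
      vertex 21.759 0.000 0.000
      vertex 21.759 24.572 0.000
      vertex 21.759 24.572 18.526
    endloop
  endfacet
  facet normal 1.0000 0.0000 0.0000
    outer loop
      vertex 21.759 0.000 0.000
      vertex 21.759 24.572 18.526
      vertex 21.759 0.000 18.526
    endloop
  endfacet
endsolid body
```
; perimeter-only toolpath
G21 ; units = mm
G90 ; absolute positioning
G28 ; home
; layer 1
G0 Z3.705
G0 X0.000 Y0.000
G1 X21.759 Y0.000
G1 X21.759 Y24.572
G1 X0.000 Y24.572
G1 X0.000 Y0.000
; layer 2
G0 Z7.410
G0 X0.000 Y0.000
G1 X21.759 Y0.000
G1 X21.759 Y24.572
G1 X0.000 Y24.572
G1 X0.000 Y0.000
; layer 3
G0 Z11.116
G0 X0.000 Y0.000
G1 X21.759 Y0.000
G1 X21.759 Y24.572
G1 X0.000 Y24.572
G1 X0.000 Y0.000
; layer 4
G0 Z14.821
G0 X0.000 Y0.000
G1 X21.759 Y0.000
G1 X21.759 Y24.572
G1 X0.000 Y24.572
G1 X0.000 Y0.000
; layer 5
G0 Z18.526
G0 X0.000 Y0.000
G1 X21.759 Y0.000
G1 X21.759 Y24.572
G1 X0.000 Y24.572
G1 X0.000 Y0.000
M2 ; end

The solid is a rectangular box, roughly 21.8 × 24.6 mm footprint and 18.5 mm tall. Slicing at Δz = 3.705 mm — 5 equal slices spanning the solid's height, so layer i sits at z = i·h/5 — gives 5 non-empty perimeters. Each is a 4-segment closed polygon; G0 lifts to the layer z and rapids to the start vertex, then G1 traces the edges.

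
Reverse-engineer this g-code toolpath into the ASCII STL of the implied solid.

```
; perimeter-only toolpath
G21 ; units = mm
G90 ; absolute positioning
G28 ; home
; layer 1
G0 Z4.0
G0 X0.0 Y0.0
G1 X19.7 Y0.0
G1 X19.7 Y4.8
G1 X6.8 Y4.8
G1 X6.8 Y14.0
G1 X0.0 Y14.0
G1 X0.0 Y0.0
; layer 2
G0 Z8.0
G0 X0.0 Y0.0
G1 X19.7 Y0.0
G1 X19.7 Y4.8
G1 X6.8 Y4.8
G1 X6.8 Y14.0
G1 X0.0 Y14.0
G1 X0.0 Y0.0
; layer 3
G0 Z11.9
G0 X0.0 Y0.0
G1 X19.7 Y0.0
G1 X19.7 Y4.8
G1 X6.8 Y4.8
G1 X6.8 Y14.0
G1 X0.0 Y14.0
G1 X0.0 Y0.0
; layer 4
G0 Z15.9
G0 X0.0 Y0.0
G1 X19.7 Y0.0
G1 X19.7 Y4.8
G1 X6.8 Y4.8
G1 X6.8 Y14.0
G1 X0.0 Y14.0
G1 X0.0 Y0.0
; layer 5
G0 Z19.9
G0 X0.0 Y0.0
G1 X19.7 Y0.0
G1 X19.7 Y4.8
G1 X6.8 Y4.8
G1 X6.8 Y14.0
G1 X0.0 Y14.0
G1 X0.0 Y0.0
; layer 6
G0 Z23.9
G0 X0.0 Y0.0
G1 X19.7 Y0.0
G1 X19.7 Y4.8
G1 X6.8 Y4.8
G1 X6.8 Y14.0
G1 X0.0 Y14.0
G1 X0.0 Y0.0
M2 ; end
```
solid part
  facet normal 0.0000 0.0000 -1.0000
    outer loop
      vertex 19.7 4.8 0.0
      vertex 19.7 0.0 0.0
      vertex 0.0 0.0 0.0
    endloop
  endfacet
  facet normal 0.0000 0.0000 -1.0000
    outer loop
      vertex 6.8 4.8 0.0
      vertex 19.7 4.8 0.0
      vertex 0.0 0.0 0.0
    endloop
  endfacet
  facet normal 0.0000 0.0000 -1.0000
    outer loop
      vertex 6.8 14.0 0.0
      vertex 6.8 4.8 0.0
      vertex 0.0 0.0 0.0
    endloop
  endfacet
  facet normal 0.0000 0.0000 -1.0000
    outer loop
      vertex 0.0 14.0 0.0
      vertex 6.8 14.0 0.0
      vertex 0.0 0.0 0.0
    endloop
  endfacet
  facet normal 0.0000 0.0000 1.0000
    outer loop
      vertex 0.0 0.0 23.9
      vertex 19.7 0.0 23.9
      vertex 19.7 4.8 23.9
    endloop
  endfacet
  facet normal 0.0000 0.0000 1.0000
    outer loop
      vertex 0.0 0.0 23.9
      vertex 19.7 4.8 23.9
      vertex 6.8 4.8 23.9
    endloop
  endfacet
  facet normal 0.0000 0.0000 1.0000
    outer loop
      vertex 0.0 0.0 23.9
      vertex 6.8 4.8 23.9
      vertex 6.8 14.0 23.9
    endloop
  endfacet
  facet normal 0.0000 0.0000 1.0000
    outer loop
      vertex 0.0 0.0 23.9
      vertex 6.8 14.0 23.9
      vertex 0.0 14.0 23.9
    endloop
  endfacet
  facet normal 0.0000 -1.0000 0.0000
    outer loop
      vertex 0.0 0.0 0.0
      vertex 19.7 0.0 0.0
      vertex 19.7 0.0 23.9
    endloop
  endfacet
  facet normal 0.0000 -1.0000 0.0000
    outer loop
      vertex 0.0 0.0 0.0
      vertex 19.7 0.0 23.9
      vertex 0.0 0.0 23.9
    endloop
  endfacet
  facet normal 1.0000 0.0000 0.0000
    outer loop
      vertex 19.7 0.0 0.0
      vertex 19.7 4.8 0.0
      vertex 19.7 4.8 23.9
    endloop
  endfacet
  facet normal 1.0000 0.0000 0.0000
    outer loop
      vertex 19.7 0.0 0.0
      vertex 19.7 4.8 23.9
      vertex 19.7 0.0 23.9
    endloop
  endfacet
  facet normal 0.0000 1.0000 0.0000
    outer loop
      vertex 19.7 4.8 0.0
      vertex 6.8 4.8 0.0
      vertex 6.8 4.8 23.9
    endloop
  endfacet
  facet normal 0.0000 1.0000 0.0000
    outer loop
      vertex 19.7 4.8 0.0
      vertex 6.8 4.8 23.9
      vertex 19.7 4.8 23.9
    endloop
  endfacet
  facet normal 1.0000 0.0000 0.0000
    outer loop
      vertex 6.8 4.8 0.0
      vertex 6.8 14.0 0.0
      vertex 6.8 14.0 23.9
    endloop
  endfacet
  facet normal 1.0000 0.0000 0.0000
    outer loop
      vertex 6.8 4.8 0.0
      vertex 6.8 14.0 23.9
      vertex 6.8 4.8 23.9
    endloop
  endfacet
  facet normal 0.0000 1.0000 0.0000
    outer loop
      vertex 6.8 14.0 0.0
      vertex 0.0 14.0 0.0
      vertex 0.0 14.0 23.9
    endloop
  endfacet
  facet normal 0.0000 1.0000 0.0000
    outer loop
      vertex 6.8 14.0 0.0
      vertex 0.0 14.0 23.9
      vertex 6.8 14.0 23.9
    endloop
  endfacet
  facet normal -1.0000 0.0000 0.0000
    outer loop
      vertex 0.0 14.0 0.0
      vertex 0.0 0.0 0.0
      vertex 0.0 0.0 23.9
    endloop
  endfacet
  facet normal -1.0000 0.0000 0.0000
    outer loop
      vertex 0.0 14.0 0.0
      vertex 0.0 0.0 23.9
      vertex 0.0 14.0 23.9
    endloop
  endfacet
endsolid part

The G0 Z moves step by Δz≈4.0 mm. Every layer's G1 loop is the same polygon, so the solid is a straight extrusion of it from z=0 to z≈23.9. Closing with flat bottom and top caps and triangulating gives 20 facets — an L-shaped prism: outer 19.7 × 14 mm, arm thicknesses ≈ 4.8 mm (horizontal) and 6.8 mm (vertical), extruded 23.9 mm in z.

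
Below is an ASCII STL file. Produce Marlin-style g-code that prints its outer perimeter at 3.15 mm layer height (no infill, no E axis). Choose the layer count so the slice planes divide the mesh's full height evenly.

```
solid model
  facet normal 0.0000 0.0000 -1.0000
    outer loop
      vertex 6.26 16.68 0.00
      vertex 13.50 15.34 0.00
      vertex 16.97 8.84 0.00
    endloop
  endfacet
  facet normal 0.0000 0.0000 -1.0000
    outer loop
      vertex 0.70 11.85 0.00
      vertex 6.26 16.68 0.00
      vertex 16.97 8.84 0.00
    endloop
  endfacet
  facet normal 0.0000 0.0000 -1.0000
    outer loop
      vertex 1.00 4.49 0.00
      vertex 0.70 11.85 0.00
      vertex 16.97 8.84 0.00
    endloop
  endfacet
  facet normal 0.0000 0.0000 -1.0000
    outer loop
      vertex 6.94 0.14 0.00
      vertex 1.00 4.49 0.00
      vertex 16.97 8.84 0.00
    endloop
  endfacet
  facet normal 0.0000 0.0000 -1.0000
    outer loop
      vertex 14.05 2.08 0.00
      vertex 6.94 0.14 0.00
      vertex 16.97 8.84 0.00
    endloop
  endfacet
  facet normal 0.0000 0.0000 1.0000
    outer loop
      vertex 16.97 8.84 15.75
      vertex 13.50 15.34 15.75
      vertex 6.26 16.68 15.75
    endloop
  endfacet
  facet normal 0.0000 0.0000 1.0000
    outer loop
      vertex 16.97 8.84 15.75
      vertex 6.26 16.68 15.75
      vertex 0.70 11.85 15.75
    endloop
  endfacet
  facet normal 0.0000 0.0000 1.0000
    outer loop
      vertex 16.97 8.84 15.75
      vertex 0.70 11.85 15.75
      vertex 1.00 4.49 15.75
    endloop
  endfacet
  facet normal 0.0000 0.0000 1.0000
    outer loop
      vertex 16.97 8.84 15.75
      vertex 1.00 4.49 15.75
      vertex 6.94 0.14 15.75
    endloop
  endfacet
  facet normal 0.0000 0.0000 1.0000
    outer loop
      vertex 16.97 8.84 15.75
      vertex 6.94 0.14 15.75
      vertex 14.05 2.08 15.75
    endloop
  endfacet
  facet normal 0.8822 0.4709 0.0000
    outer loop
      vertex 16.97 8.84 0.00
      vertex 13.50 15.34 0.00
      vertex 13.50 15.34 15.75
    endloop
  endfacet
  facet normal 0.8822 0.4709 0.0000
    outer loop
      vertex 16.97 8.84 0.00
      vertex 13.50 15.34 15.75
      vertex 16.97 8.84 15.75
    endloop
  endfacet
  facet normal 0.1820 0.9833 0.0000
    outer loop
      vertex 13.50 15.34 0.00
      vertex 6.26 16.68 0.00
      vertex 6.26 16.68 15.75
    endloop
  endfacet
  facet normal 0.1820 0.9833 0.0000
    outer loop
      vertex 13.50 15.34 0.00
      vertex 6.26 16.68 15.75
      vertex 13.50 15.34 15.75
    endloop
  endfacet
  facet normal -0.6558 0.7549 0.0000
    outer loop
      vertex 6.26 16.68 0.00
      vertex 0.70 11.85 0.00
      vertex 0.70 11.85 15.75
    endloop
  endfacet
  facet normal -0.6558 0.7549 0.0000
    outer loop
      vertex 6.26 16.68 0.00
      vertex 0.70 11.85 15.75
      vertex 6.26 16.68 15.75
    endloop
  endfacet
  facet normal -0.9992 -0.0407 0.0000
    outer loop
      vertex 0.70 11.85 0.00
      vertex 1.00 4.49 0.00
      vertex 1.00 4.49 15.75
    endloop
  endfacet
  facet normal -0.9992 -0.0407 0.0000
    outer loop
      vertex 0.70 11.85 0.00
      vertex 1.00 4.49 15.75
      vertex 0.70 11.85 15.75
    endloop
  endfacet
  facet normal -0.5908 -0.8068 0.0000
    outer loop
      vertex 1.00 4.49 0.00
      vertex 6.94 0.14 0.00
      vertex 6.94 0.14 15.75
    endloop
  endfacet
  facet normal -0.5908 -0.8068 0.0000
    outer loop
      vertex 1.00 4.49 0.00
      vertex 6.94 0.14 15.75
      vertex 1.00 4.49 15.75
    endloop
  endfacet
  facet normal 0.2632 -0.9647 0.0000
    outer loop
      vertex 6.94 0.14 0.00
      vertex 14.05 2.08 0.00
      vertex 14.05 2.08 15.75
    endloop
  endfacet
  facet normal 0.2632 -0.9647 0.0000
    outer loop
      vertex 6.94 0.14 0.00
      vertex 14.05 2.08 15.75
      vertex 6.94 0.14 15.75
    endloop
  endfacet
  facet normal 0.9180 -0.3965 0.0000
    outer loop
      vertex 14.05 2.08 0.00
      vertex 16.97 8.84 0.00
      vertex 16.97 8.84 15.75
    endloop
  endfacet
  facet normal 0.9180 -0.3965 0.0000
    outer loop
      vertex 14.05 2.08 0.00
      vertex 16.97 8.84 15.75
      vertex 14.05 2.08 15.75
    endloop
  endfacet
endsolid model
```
; perimeter-only toolpath
G21 ; units = mm
G90 ; absolute positioning
G28 ; home
; layer 1
G0 Z3.15
G0 X16.97 Y8.84
G1 X13.50 Y15.34
G1 X6.26 Y16.68
G1 X0.70 Y11.85
G1 X1.00 Y4.49
G1 X6.94 Y0.14
G1 X14.05 Y2.08
G1 X16.97 Y8.84
; layer 2
G0 Z6.30
G0 X16.97 Y8.84
G1 X13.50 Y15.34
G1 X6.26 Y16.68
G1 X0.70 Y11.85
G1 X1.00 Y4.49
G1 X6.94 Y0.14
G1 X14.05 Y2.08
G1 X16.97 Y8.84
; layer 3
G0 Z9.45
G0 X16.97 Y8.84
G1 X13.50 Y15.34
G1 X6.26 Y16.68
G1 X0.70 Y11.85
G1 X1.00 Y4.49
G1 X6.94 Y0.14
G1 X14.05 Y2.08
G1 X16.97 Y8.84
; layer 4
G0 Z12.60
G0 X16.97 Y8.84
G1 X13.50 Y15.34
G1 X6.26 Y16.68
G1 X0.70 Y11.85
G1 X1.00 Y4.49
G1 X6.94 Y0.14
G1 X14.05 Y2.08
G1 X16.97 Y8.84
; layer 5
G0 Z15.75
G0 X16.97 Y8.84
G1 X13.50 Y15.34
G1 X6.26 Y16.68
G1 X0.70 Y11.85
G1 X1.00 Y4.49
G1 X6.94 Y0.14
G1 X14.05 Y2.08
G1 X16.97 Y8.84
M2 ; end

The solid is a regular 7-sided prism (a cylinder approximated with 7 flat sides), circumscribed radius ≈ 8.49 mm, height ≈ 15.8 mm. Slicing at Δz = 3.15 mm — 5 equal slices spanning the solid's height, so layer i sits at z = i·h/5 — gives 5 non-empty perimeters. Each is a 7-segment closed polygon; G0 lifts to the layer z and rapids to the start vertex, then G1 traces the edges.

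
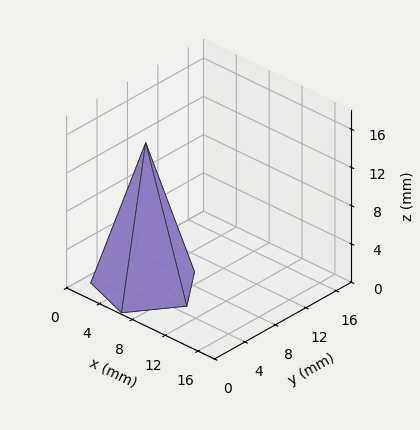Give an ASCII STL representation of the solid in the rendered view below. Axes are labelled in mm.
Reading the render: the shape is a regular 5-sided pyramid, base circumscribed radius ≈ 5 mm, apex at z ≈ 15 mm (dimensions read to the nearest mm from the axis ticks). For the STL, each face is triangulated and given an outward normal.

solid part
  facet normal 0.0000 0.0000 -1.0000
    outer loop
      vertex 1.0 7.9 0.0
      vertex 6.5 9.8 0.0
      vertex 10.0 5.0 0.0
    endloop
  endfacet
  facet normal 0.0000 0.0000 -1.0000
    outer loop
      vertex 1.0 2.1 0.0
      vertex 1.0 7.9 0.0
      vertex 10.0 5.0 0.0
    endloop
  endfacet
  facet normal 0.0000 0.0000 -1.0000
    outer loop
      vertex 6.5 0.2 0.0
      vertex 1.0 2.1 0.0
      vertex 10.0 5.0 0.0
    endloop
  endfacet
  facet normal 0.7802 0.5689 0.2601
    outer loop
      vertex 10.0 5.0 0.0
      vertex 6.5 9.8 0.0
      vertex 5.0 5.0 15.0
    endloop
  endfacet
  facet normal -0.3152 0.9126 0.2605
    outer loop
      vertex 6.5 9.8 0.0
      vertex 1.0 7.9 0.0
      vertex 5.0 5.0 15.0
    endloop
  endfacet
  facet normal -0.9662 0.0000 0.2577
    outer loop
      vertex 1.0 7.9 0.0
      vertex 1.0 2.1 0.0
      vertex 5.0 5.0 15.0
    endloop
  endfacet
  facet normal -0.3152 -0.9126 0.2605
    outer loop
      vertex 1.0 2.1 0.0
      vertex 6.5 0.2 0.0
      vertex 5.0 5.0 15.0
    endloop
  endfacet
  facet normal 0.7802 -0.5689 0.2601
    outer loop
      vertex 6.5 0.2 0.0
      vertex 10.0 5.0 0.0
      vertex 5.0 5.0 15.0
    endloop
  endfacet
endsolid part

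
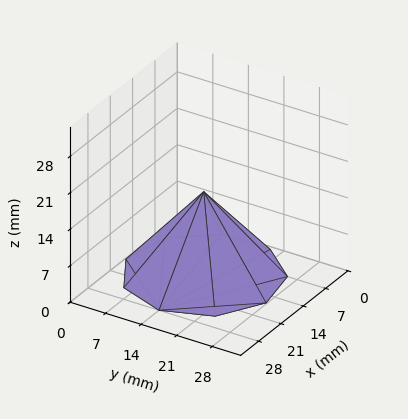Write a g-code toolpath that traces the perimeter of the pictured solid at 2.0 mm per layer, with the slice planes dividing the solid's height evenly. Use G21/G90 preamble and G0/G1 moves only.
Reading the render: the shape is a regular 9-sided pyramid, base circumscribed radius ≈ 14 mm, apex at z ≈ 16 mm (dimensions read to the nearest mm from the axis ticks). For the g-code, the solid's height is divided into equal slices at the stated Δz and each level perimeter traced with G1 moves after a G0 lift.

; perimeter-only toolpath
G21 ; units = mm
G90 ; absolute positioning
G28 ; home
; layer 1
G0 Z2.0
G0 X26.2 Y14.0
G1 X23.4 Y21.9
G1 X16.1 Y26.1
G1 X7.9 Y24.6
G1 X2.5 Y18.2
G1 X2.5 Y9.8
G1 X7.9 Y3.4
G1 X16.1 Y1.9
G1 X23.4 Y6.1
G1 X26.2 Y14.0
; layer 2
G0 Z4.0
G0 X24.5 Y14.0
G1 X22.0 Y20.8
G1 X15.8 Y24.4
G1 X8.8 Y23.1
G1 X4.1 Y17.6
G1 X4.1 Y10.4
G1 X8.8 Y4.9
G1 X15.8 Y3.6
G1 X22.0 Y7.2
G1 X24.5 Y14.0
; layer 3
G0 Z6.0
G0 X22.8 Y14.0
G1 X20.7 Y19.6
G1 X15.5 Y22.6
G1 X9.6 Y21.6
G1 X5.8 Y17.0
G1 X5.8 Y11.0
G1 X9.6 Y6.4
G1 X15.5 Y5.4
G1 X20.7 Y8.4
G1 X22.8 Y14.0
; layer 4
G0 Z8.0
G0 X21.0 Y14.0
G1 X19.4 Y18.5
G1 X15.2 Y20.9
G1 X10.5 Y20.1
G1 X7.4 Y16.4
G1 X7.4 Y11.6
G1 X10.5 Y8.0
G1 X15.2 Y7.1
G1 X19.4 Y9.5
G1 X21.0 Y14.0
; layer 5
G0 Z10.0
G0 X19.2 Y14.0
G1 X18.0 Y17.4
G1 X14.9 Y19.2
G1 X11.4 Y18.5
G1 X9.1 Y15.8
G1 X9.1 Y12.2
G1 X11.4 Y9.5
G1 X14.9 Y8.8
G1 X18.0 Y10.6
G1 X19.2 Y14.0
; layer 6
G0 Z12.0
G0 X17.5 Y14.0
G1 X16.7 Y16.2
G1 X14.6 Y17.4
G1 X12.2 Y17.0
G1 X10.7 Y15.2
G1 X10.7 Y12.8
G1 X12.2 Y11.0
G1 X14.6 Y10.6
G1 X16.7 Y11.8
G1 X17.5 Y14.0
; layer 7
G0 Z14.0
G0 X15.8 Y14.0
G1 X15.3 Y15.1
G1 X14.3 Y15.7
G1 X13.1 Y15.5
G1 X12.3 Y14.6
G1 X12.3 Y13.4
G1 X13.1 Y12.5
G1 X14.3 Y12.3
G1 X15.3 Y12.9
G1 X15.8 Y14.0
M2 ; end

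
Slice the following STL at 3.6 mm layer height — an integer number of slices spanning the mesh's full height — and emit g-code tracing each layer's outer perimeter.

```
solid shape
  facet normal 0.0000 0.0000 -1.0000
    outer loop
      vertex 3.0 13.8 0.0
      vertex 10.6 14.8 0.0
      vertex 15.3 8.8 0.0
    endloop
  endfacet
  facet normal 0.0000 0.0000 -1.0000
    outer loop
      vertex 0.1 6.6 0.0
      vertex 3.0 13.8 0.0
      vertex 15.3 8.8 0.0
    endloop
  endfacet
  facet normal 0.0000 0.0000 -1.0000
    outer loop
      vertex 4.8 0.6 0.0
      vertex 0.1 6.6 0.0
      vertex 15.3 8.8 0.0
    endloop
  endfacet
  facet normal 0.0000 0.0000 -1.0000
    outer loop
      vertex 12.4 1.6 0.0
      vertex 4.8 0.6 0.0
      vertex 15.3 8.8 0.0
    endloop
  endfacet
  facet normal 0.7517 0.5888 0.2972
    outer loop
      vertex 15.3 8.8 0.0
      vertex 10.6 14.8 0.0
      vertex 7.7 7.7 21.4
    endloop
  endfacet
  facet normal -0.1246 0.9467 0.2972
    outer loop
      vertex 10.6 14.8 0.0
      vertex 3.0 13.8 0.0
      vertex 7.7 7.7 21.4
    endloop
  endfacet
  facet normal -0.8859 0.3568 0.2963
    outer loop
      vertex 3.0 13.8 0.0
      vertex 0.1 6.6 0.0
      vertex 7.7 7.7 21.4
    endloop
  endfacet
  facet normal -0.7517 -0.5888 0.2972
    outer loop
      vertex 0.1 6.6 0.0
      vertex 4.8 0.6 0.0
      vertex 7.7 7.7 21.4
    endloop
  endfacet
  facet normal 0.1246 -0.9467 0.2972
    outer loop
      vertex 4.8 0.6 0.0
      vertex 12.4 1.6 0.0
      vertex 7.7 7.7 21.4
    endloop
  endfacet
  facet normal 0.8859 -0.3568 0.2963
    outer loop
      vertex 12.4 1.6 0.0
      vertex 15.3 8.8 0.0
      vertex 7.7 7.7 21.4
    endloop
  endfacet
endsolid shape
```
; perimeter-only toolpath
G21 ; units = mm
G90 ; absolute positioning
G28 ; home
; layer 1
G0 Z3.6
G0 X14.0 Y8.6
G1 X10.1 Y13.6
G1 X3.8 Y12.8
G1 X1.4 Y6.8
G1 X5.3 Y1.8
G1 X11.6 Y2.6
G1 X14.0 Y8.6
; layer 2
G0 Z7.1
G0 X12.8 Y8.4
G1 X9.6 Y12.4
G1 X4.6 Y11.8
G1 X2.6 Y7.0
G1 X5.8 Y3.0
G1 X10.8 Y3.6
G1 X12.8 Y8.4
; layer 3
G0 Z10.7
G0 X11.5 Y8.2
G1 X9.2 Y11.2
G1 X5.3 Y10.8
G1 X3.9 Y7.2
G1 X6.2 Y4.2
G1 X10.1 Y4.7
G1 X11.5 Y8.2
; layer 4
G0 Z14.3
G0 X10.2 Y8.1
G1 X8.7 Y10.1
G1 X6.1 Y9.7
G1 X5.2 Y7.3
G1 X6.7 Y5.3
G1 X9.3 Y5.7
G1 X10.2 Y8.1
; layer 5
G0 Z17.8
G0 X9.0 Y7.9
G1 X8.2 Y8.9
G1 X6.9 Y8.7
G1 X6.4 Y7.5
G1 X7.2 Y6.5
G1 X8.5 Y6.7
G1 X9.0 Y7.9
M2 ; end

The solid is a regular 6-sided pyramid, base circumscribed radius ≈ 7.7 mm, apex at z ≈ 21.4 mm. Slicing at Δz = 3.6 mm — 6 equal slices spanning the solid's height, so layer i sits at z = i·h/6 — gives 5 non-empty perimeters. Each is a 6-segment closed polygon; G0 lifts to the layer z and rapids to the start vertex, then G1 traces the edges. The cross-section shrinks linearly with z (the slice at the apex is degenerate and omitted).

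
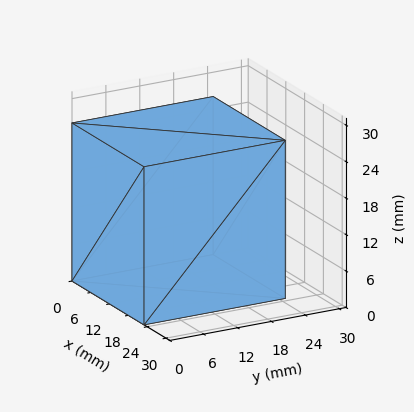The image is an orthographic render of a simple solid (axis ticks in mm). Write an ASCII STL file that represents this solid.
Reading the render: the shape is a rectangular box, roughly 23 × 25 mm footprint and 26 mm tall (dimensions read to the nearest mm from the axis ticks). For the STL, each face is triangulated and given an outward normal.

solid part
  facet normal 0.0000 0.0000 -1.0000
    outer loop
      vertex 23.00 25.00 0.00
      vertex 23.00 0.00 0.00
      vertex 0.00 0.00 0.00
    endloop
  endfacet
  facet normal 0.0000 0.0000 -1.0000
    outer loop
      vertex 0.00 25.00 0.00
      vertex 23.00 25.00 0.00
      vertex 0.00 0.00 0.00
    endloop
  endfacet
  facet normal 0.0000 0.0000 1.0000
    outer loop
      vertex 0.00 0.00 26.00
      vertex 23.00 0.00 26.00
      vertex 23.00 25.00 26.00
    endloop
  endfacet
  facet normal 0.0000 0.0000 1.0000
    outer loop
      vertex 0.00 0.00 26.00
      vertex 23.00 25.00 26.00
      vertex 0.00 25.00 26.00
    endloop
  endfacet
  facet normal 0.0000 -1.0000 0.0000
    outer loop
      vertex 0.00 0.00 0.00
      vertex 23.00 0.00 0.00
      vertex 23.00 0.00 26.00
    endloop
  endfacet
  facet normal 0.0000 -1.0000 0.0000
    outer loop
      vertex 0.00 0.00 0.00
      vertex 23.00 0.00 26.00
      vertex 0.00 0.00 26.00
    endloop
  endfacet
  facet normal 0.0000 1.0000 0.0000
    outer loop
      vertex 23.00 25.00 26.00
      vertex 23.00 25.00 0.00
      vertex 0.00 25.00 0.00
    endloop
  endfacet
  facet normal 0.0000 1.0000 0.0000
    outer loop
      vertex 0.00 25.00 26.00
      vertex 23.00 25.00 26.00
      vertex 0.00 25.00 0.00
    endloop
  endfacet
  facet normal -1.0000 0.0000 0.0000
    outer loop
      vertex 0.00 25.00 26.00
      vertex 0.00 25.00 0.00
      vertex 0.00 0.00 0.00
    endloop
  endfacet
  facet normal -1.0000 0.0000 0.0000
    outer loop
      vertex 0.00 0.00 26.00
      vertex 0.00 25.00 26.00
      vertex 0.00 0.00 0.00
    endloop
  endfacet
  facet normal 1.0000 0.0000 0.0000
    outer loop
      vertex 23.00 0.00 0.00
      vertex 23.00 25.00 0.00
      vertex 23.00 25.00 26.00
    endloop
  endfacet
  facet normal 1.0000 0.0000 0.0000
    outer loop
      vertex 23.00 0.00 0.00
      vertex 23.00 25.00 26.00
      vertex 23.00 0.00 26.00
    endloop
  endfacet
endsolid part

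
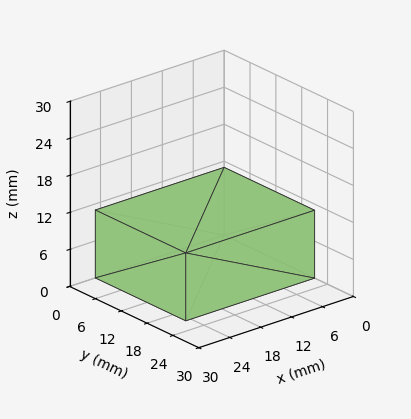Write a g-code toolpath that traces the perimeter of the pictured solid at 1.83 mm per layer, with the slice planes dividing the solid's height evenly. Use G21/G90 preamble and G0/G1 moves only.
Reading the render: the shape is a rectangular box, roughly 25 × 21 mm footprint and 11 mm tall (dimensions read to the nearest mm from the axis ticks). For the g-code, the solid's height is divided into equal slices at the stated Δz and each level perimeter traced with G1 moves after a G0 lift.

; perimeter-only toolpath
G21 ; units = mm
G90 ; absolute positioning
G28 ; home
; layer 1
G0 Z1.83
G0 X0.00 Y0.00
G1 X25.00 Y0.00
G1 X25.00 Y21.00
G1 X0.00 Y21.00
G1 X0.00 Y0.00
; layer 2
G0 Z3.67
G0 X0.00 Y0.00
G1 X25.00 Y0.00
G1 X25.00 Y21.00
G1 X0.00 Y21.00
G1 X0.00 Y0.00
; layer 3
G0 Z5.50
G0 X0.00 Y0.00
G1 X25.00 Y0.00
G1 X25.00 Y21.00
G1 X0.00 Y21.00
G1 X0.00 Y0.00
; layer 4
G0 Z7.33
G0 X0.00 Y0.00
G1 X25.00 Y0.00
G1 X25.00 Y21.00
G1 X0.00 Y21.00
G1 X0.00 Y0.00
; layer 5
G0 Z9.17
G0 X0.00 Y0.00
G1 X25.00 Y0.00
G1 X25.00 Y21.00
G1 X0.00 Y21.00
G1 X0.00 Y0.00
; layer 6
G0 Z11.00
G0 X0.00 Y0.00
G1 X25.00 Y0.00
G1 X25.00 Y21.00
G1 X0.00 Y21.00
G1 X0.00 Y0.00
M2 ; end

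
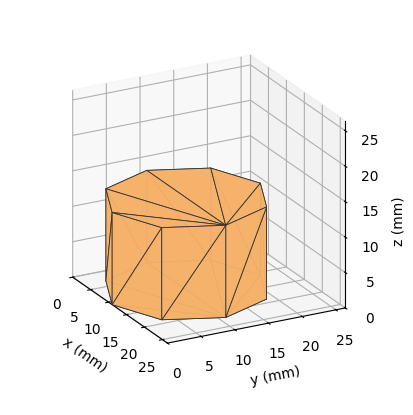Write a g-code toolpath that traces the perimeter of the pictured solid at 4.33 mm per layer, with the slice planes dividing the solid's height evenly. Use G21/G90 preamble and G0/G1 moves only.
Reading the render: the shape is a regular 8-sided prism (a cylinder approximated with 8 flat sides), circumscribed radius ≈ 11 mm, height ≈ 13 mm (dimensions read to the nearest mm from the axis ticks). For the g-code, the solid's height is divided into equal slices at the stated Δz and each level perimeter traced with G1 moves after a G0 lift.

; perimeter-only toolpath
G21 ; units = mm
G90 ; absolute positioning
G28 ; home
; layer 1
G0 Z4.33
G0 X22.00 Y11.00
G1 X18.78 Y18.78
G1 X11.00 Y22.00
G1 X3.22 Y18.78
G1 X0.00 Y11.00
G1 X3.22 Y3.22
G1 X11.00 Y0.00
G1 X18.78 Y3.22
G1 X22.00 Y11.00
; layer 2
G0 Z8.67
G0 X22.00 Y11.00
G1 X18.78 Y18.78
G1 X11.00 Y22.00
G1 X3.22 Y18.78
G1 X0.00 Y11.00
G1 X3.22 Y3.22
G1 X11.00 Y0.00
G1 X18.78 Y3.22
G1 X22.00 Y11.00
; layer 3
G0 Z13.00
G0 X22.00 Y11.00
G1 X18.78 Y18.78
G1 X11.00 Y22.00
G1 X3.22 Y18.78
G1 X0.00 Y11.00
G1 X3.22 Y3.22
G1 X11.00 Y0.00
G1 X18.78 Y3.22
G1 X22.00 Y11.00
M2 ; end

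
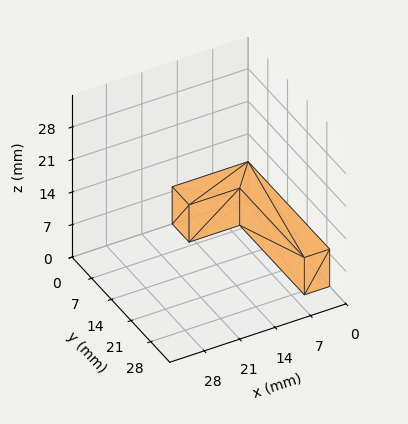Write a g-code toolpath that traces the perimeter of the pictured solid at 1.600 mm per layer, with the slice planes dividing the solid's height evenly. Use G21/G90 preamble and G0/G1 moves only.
Reading the render: the shape is an L-shaped prism: outer 15 × 29 mm, arm thicknesses ≈ 6 mm (horizontal) and 5 mm (vertical), extruded 8 mm in z (dimensions read to the nearest mm from the axis ticks). For the g-code, the solid's height is divided into equal slices at the stated Δz and each level perimeter traced with G1 moves after a G0 lift.

; perimeter-only toolpath
G21 ; units = mm
G90 ; absolute positioning
G28 ; home
; layer 1
G0 Z1.600
G0 X0.000 Y0.000
G1 X15.000 Y0.000
G1 X15.000 Y6.000
G1 X5.000 Y6.000
G1 X5.000 Y29.000
G1 X0.000 Y29.000
G1 X0.000 Y0.000
; layer 2
G0 Z3.200
G0 X0.000 Y0.000
G1 X15.000 Y0.000
G1 X15.000 Y6.000
G1 X5.000 Y6.000
G1 X5.000 Y29.000
G1 X0.000 Y29.000
G1 X0.000 Y0.000
; layer 3
G0 Z4.800
G0 X0.000 Y0.000
G1 X15.000 Y0.000
G1 X15.000 Y6.000
G1 X5.000 Y6.000
G1 X5.000 Y29.000
G1 X0.000 Y29.000
G1 X0.000 Y0.000
; layer 4
G0 Z6.400
G0 X0.000 Y0.000
G1 X15.000 Y0.000
G1 X15.000 Y6.000
G1 X5.000 Y6.000
G1 X5.000 Y29.000
G1 X0.000 Y29.000
G1 X0.000 Y0.000
; layer 5
G0 Z8.000
G0 X0.000 Y0.000
G1 X15.000 Y0.000
G1 X15.000 Y6.000
G1 X5.000 Y6.000
G1 X5.000 Y29.000
G1 X0.000 Y29.000
G1 X0.000 Y0.000
M2 ; end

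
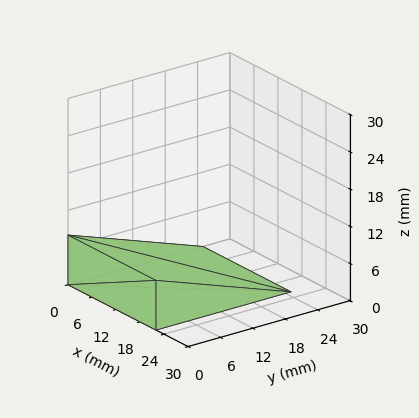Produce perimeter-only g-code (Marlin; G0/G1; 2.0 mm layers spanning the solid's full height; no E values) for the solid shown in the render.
Reading the render: the shape is a wedge (ramp): 22 × 25 mm base, rising to 8 mm along the y=0 edge and sloping linearly to z=0 at y=25 (dimensions read to the nearest mm from the axis ticks). For the g-code, the solid's height is divided into equal slices at the stated Δz and each level perimeter traced with G1 moves after a G0 lift.

; perimeter-only toolpath
G21 ; units = mm
G90 ; absolute positioning
G28 ; home
; layer 1
G0 Z2.0
G0 X0.0 Y0.0
G1 X22.0 Y0.0
G1 X22.0 Y18.8
G1 X0.0 Y18.8
G1 X0.0 Y0.0
; layer 2
G0 Z4.0
G0 X0.0 Y0.0
G1 X22.0 Y0.0
G1 X22.0 Y12.5
G1 X0.0 Y12.5
G1 X0.0 Y0.0
; layer 3
G0 Z6.0
G0 X0.0 Y0.0
G1 X22.0 Y0.0
G1 X22.0 Y6.2
G1 X0.0 Y6.2
G1 X0.0 Y0.0
M2 ; end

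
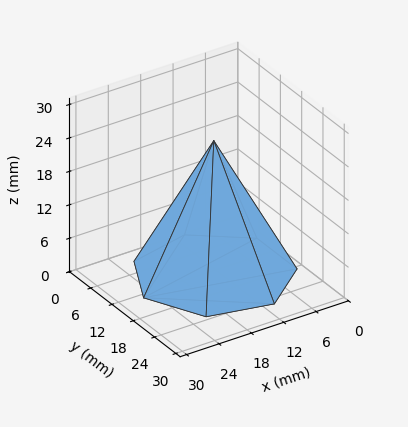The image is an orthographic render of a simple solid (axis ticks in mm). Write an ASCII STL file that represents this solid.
Reading the render: the shape is a regular 7-sided pyramid, base circumscribed radius ≈ 13 mm, apex at z ≈ 24 mm (dimensions read to the nearest mm from the axis ticks). For the STL, each face is triangulated and given an outward normal.

solid part
  facet normal 0.0000 0.0000 -1.0000
    outer loop
      vertex 10.107 25.674 0.000
      vertex 21.105 23.164 0.000
      vertex 26.000 13.000 0.000
    endloop
  endfacet
  facet normal 0.0000 0.0000 -1.0000
    outer loop
      vertex 1.287 18.640 0.000
      vertex 10.107 25.674 0.000
      vertex 26.000 13.000 0.000
    endloop
  endfacet
  facet normal 0.0000 0.0000 -1.0000
    outer loop
      vertex 1.287 7.360 0.000
      vertex 1.287 18.640 0.000
      vertex 26.000 13.000 0.000
    endloop
  endfacet
  facet normal 0.0000 0.0000 -1.0000
    outer loop
      vertex 10.107 0.326 0.000
      vertex 1.287 7.360 0.000
      vertex 26.000 13.000 0.000
    endloop
  endfacet
  facet normal 0.0000 0.0000 -1.0000
    outer loop
      vertex 21.105 2.836 0.000
      vertex 10.107 0.326 0.000
      vertex 26.000 13.000 0.000
    endloop
  endfacet
  facet normal 0.8097 0.3899 0.4386
    outer loop
      vertex 26.000 13.000 0.000
      vertex 21.105 23.164 0.000
      vertex 13.000 13.000 24.000
    endloop
  endfacet
  facet normal 0.2000 0.8762 0.4386
    outer loop
      vertex 21.105 23.164 0.000
      vertex 10.107 25.674 0.000
      vertex 13.000 13.000 24.000
    endloop
  endfacet
  facet normal -0.5603 0.7026 0.4386
    outer loop
      vertex 10.107 25.674 0.000
      vertex 1.287 18.640 0.000
      vertex 13.000 13.000 24.000
    endloop
  endfacet
  facet normal -0.8987 0.0000 0.4386
    outer loop
      vertex 1.287 18.640 0.000
      vertex 1.287 7.360 0.000
      vertex 13.000 13.000 24.000
    endloop
  endfacet
  facet normal -0.5603 -0.7026 0.4386
    outer loop
      vertex 1.287 7.360 0.000
      vertex 10.107 0.326 0.000
      vertex 13.000 13.000 24.000
    endloop
  endfacet
  facet normal 0.2000 -0.8762 0.4386
    outer loop
      vertex 10.107 0.326 0.000
      vertex 21.105 2.836 0.000
      vertex 13.000 13.000 24.000
    endloop
  endfacet
  facet normal 0.8097 -0.3899 0.4386
    outer loop
      vertex 21.105 2.836 0.000
      vertex 26.000 13.000 0.000
      vertex 13.000 13.000 24.000
    endloop
  endfacet
endsolid part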